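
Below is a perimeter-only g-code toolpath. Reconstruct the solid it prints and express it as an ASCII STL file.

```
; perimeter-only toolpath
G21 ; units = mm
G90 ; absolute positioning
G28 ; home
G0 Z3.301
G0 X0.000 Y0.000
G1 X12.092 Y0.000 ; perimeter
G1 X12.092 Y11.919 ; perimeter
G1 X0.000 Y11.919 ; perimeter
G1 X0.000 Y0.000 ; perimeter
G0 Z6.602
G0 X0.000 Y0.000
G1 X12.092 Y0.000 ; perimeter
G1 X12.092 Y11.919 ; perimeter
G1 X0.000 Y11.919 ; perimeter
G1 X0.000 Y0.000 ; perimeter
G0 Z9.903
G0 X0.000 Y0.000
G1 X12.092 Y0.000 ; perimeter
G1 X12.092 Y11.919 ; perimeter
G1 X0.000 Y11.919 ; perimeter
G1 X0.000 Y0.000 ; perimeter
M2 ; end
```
solid part
  facet normal 0.0000 0.0000 -1.0000
    outer loop
      vertex 12.092 11.919 0.000
      vertex 12.092 0.000 0.000
      vertex 0.000 0.000 0.000
    endloop
  endfacet
  facet normal 0.0000 0.0000 -1.0000
    outer loop
      vertex 0.000 11.919 0.000
      vertex 12.092 11.919 0.000
      vertex 0.000 0.000 0.000
    endloop
  endfacet
  facet normal 0.0000 0.0000 1.0000
    outer loop
      vertex 0.000 0.000 9.903
      vertex 12.092 0.000 9.903
      vertex 12.092 11.919 9.903
    endloop
  endfacet
  facet normal 0.0000 0.0000 1.0000
    outer loop
      vertex 0.000 0.000 9.903
      vertex 12.092 11.919 9.903
      vertex 0.000 11.919 9.903
    endloop
  endfacet
  facet normal 0.0000 -1.0000 0.0000
    outer loop
      vertex 0.000 0.000 0.000
      vertex 12.092 0.000 0.000
      vertex 12.092 0.000 9.903
    endloop
  endfacet
  facet normal 0.0000 -1.0000 0.0000
    outer loop
      vertex 0.000 0.000 0.000
      vertex 12.092 0.000 9.903
      vertex 0.000 0.000 9.903
    endloop
  endfacet
  facet normal 0.0000 1.0000 0.0000
    outer loop
      vertex 12.092 11.919 9.903
      vertex 12.092 11.919 0.000
      vertex 0.000 11.919 0.000
    endloop
  endfacet
  facet normal 0.0000 1.0000 0.0000
    outer loop
      vertex 0.000 11.919 9.903
      vertex 12.092 11.919 9.903
      vertex 0.000 11.919 0.000
    endloop
  endfacet
  facet normal -1.0000 0.0000 0.0000
    outer loop
      vertex 0.000 11.919 9.903
      vertex 0.000 11.919 0.000
      vertex 0.000 0.000 0.000
    endloop
  endfacet
  facet normal -1.0000 0.0000 0.0000
    outer loop
      vertex 0.000 0.000 9.903
      vertex 0.000 11.919 9.903
      vertex 0.000 0.000 0.000
    endloop
  endfacet
  facet normal 1.0000 0.0000 0.0000
    outer loop
      vertex 12.092 0.000 0.000
      vertex 12.092 11.919 0.000
      vertex 12.092 11.919 9.903
    endloop
  endfacet
  facet normal 1.0000 0.0000 0.0000
    outer loop
      vertex 12.092 0.000 0.000
      vertex 12.092 11.919 9.903
      vertex 12.092 0.000 9.903
    endloop
  endfacet
endsolid part

The G0 Z moves step by Δz≈3.301 mm. Every layer's G1 loop is the same polygon, so the solid is a straight extrusion of it from z=0 to z≈9.9. Closing with flat bottom and top caps and triangulating gives 12 facets — a rectangular box, roughly 12.1 × 11.9 mm footprint and 9.9 mm tall.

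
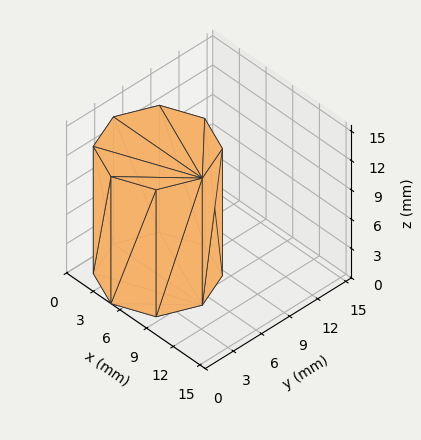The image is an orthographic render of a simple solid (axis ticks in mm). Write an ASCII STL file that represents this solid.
Reading the render: the shape is a regular 8-sided prism (a cylinder approximated with 8 flat sides), circumscribed radius ≈ 5 mm, height ≈ 13 mm (dimensions read to the nearest mm from the axis ticks). For the STL, each face is triangulated and given an outward normal.

solid part
  facet normal 0.0000 0.0000 -1.0000
    outer loop
      vertex 5.000 10.000 0.000
      vertex 8.536 8.536 0.000
      vertex 10.000 5.000 0.000
    endloop
  endfacet
  facet normal 0.0000 0.0000 -1.0000
    outer loop
      vertex 1.464 8.536 0.000
      vertex 5.000 10.000 0.000
      vertex 10.000 5.000 0.000
    endloop
  endfacet
  facet normal 0.0000 0.0000 -1.0000
    outer loop
      vertex 0.000 5.000 0.000
      vertex 1.464 8.536 0.000
      vertex 10.000 5.000 0.000
    endloop
  endfacet
  facet normal 0.0000 0.0000 -1.0000
    outer loop
      vertex 1.464 1.464 0.000
      vertex 0.000 5.000 0.000
      vertex 10.000 5.000 0.000
    endloop
  endfacet
  facet normal 0.0000 0.0000 -1.0000
    outer loop
      vertex 5.000 0.000 0.000
      vertex 1.464 1.464 0.000
      vertex 10.000 5.000 0.000
    endloop
  endfacet
  facet normal 0.0000 0.0000 -1.0000
    outer loop
      vertex 8.536 1.464 0.000
      vertex 5.000 0.000 0.000
      vertex 10.000 5.000 0.000
    endloop
  endfacet
  facet normal 0.0000 0.0000 1.0000
    outer loop
      vertex 10.000 5.000 13.000
      vertex 8.536 8.536 13.000
      vertex 5.000 10.000 13.000
    endloop
  endfacet
  facet normal 0.0000 0.0000 1.0000
    outer loop
      vertex 10.000 5.000 13.000
      vertex 5.000 10.000 13.000
      vertex 1.464 8.536 13.000
    endloop
  endfacet
  facet normal 0.0000 0.0000 1.0000
    outer loop
      vertex 10.000 5.000 13.000
      vertex 1.464 8.536 13.000
      vertex 0.000 5.000 13.000
    endloop
  endfacet
  facet normal 0.0000 0.0000 1.0000
    outer loop
      vertex 10.000 5.000 13.000
      vertex 0.000 5.000 13.000
      vertex 1.464 1.464 13.000
    endloop
  endfacet
  facet normal 0.0000 0.0000 1.0000
    outer loop
      vertex 10.000 5.000 13.000
      vertex 1.464 1.464 13.000
      vertex 5.000 0.000 13.000
    endloop
  endfacet
  facet normal 0.0000 0.0000 1.0000
    outer loop
      vertex 10.000 5.000 13.000
      vertex 5.000 0.000 13.000
      vertex 8.536 1.464 13.000
    endloop
  endfacet
  facet normal 0.9239 0.3825 0.0000
    outer loop
      vertex 10.000 5.000 0.000
      vertex 8.536 8.536 0.000
      vertex 8.536 8.536 13.000
    endloop
  endfacet
  facet normal 0.9239 0.3825 0.0000
    outer loop
      vertex 10.000 5.000 0.000
      vertex 8.536 8.536 13.000
      vertex 10.000 5.000 13.000
    endloop
  endfacet
  facet normal 0.3825 0.9239 0.0000
    outer loop
      vertex 8.536 8.536 0.000
      vertex 5.000 10.000 0.000
      vertex 5.000 10.000 13.000
    endloop
  endfacet
  facet normal 0.3825 0.9239 0.0000
    outer loop
      vertex 8.536 8.536 0.000
      vertex 5.000 10.000 13.000
      vertex 8.536 8.536 13.000
    endloop
  endfacet
  facet normal -0.3825 0.9239 0.0000
    outer loop
      vertex 5.000 10.000 0.000
      vertex 1.464 8.536 0.000
      vertex 1.464 8.536 13.000
    endloop
  endfacet
  facet normal -0.3825 0.9239 0.0000
    outer loop
      vertex 5.000 10.000 0.000
      vertex 1.464 8.536 13.000
      vertex 5.000 10.000 13.000
    endloop
  endfacet
  facet normal -0.9239 0.3825 0.0000
    outer loop
      vertex 1.464 8.536 0.000
      vertex 0.000 5.000 0.000
      vertex 0.000 5.000 13.000
    endloop
  endfacet
  facet normal -0.9239 0.3825 0.0000
    outer loop
      vertex 1.464 8.536 0.000
      vertex 0.000 5.000 13.000
      vertex 1.464 8.536 13.000
    endloop
  endfacet
  facet normal -0.9239 -0.3825 0.0000
    outer loop
      vertex 0.000 5.000 0.000
      vertex 1.464 1.464 0.000
      vertex 1.464 1.464 13.000
    endloop
  endfacet
  facet normal -0.9239 -0.3825 0.0000
    outer loop
      vertex 0.000 5.000 0.000
      vertex 1.464 1.464 13.000
      vertex 0.000 5.000 13.000
    endloop
  endfacet
  facet normal -0.3825 -0.9239 0.0000
    outer loop
      vertex 1.464 1.464 0.000
      vertex 5.000 0.000 0.000
      vertex 5.000 0.000 13.000
    endloop
  endfacet
  facet normal -0.3825 -0.9239 0.0000
    outer loop
      vertex 1.464 1.464 0.000
      vertex 5.000 0.000 13.000
      vertex 1.464 1.464 13.000
    endloop
  endfacet
  facet normal 0.3825 -0.9239 0.0000
    outer loop
      vertex 5.000 0.000 0.000
      vertex 8.536 1.464 0.000
      vertex 8.536 1.464 13.000
    endloop
  endfacet
  facet normal 0.3825 -0.9239 0.0000
    outer loop
      vertex 5.000 0.000 0.000
      vertex 8.536 1.464 13.000
      vertex 5.000 0.000 13.000
    endloop
  endfacet
  facet normal 0.9239 -0.3825 0.0000
    outer loop
      vertex 8.536 1.464 0.000
      vertex 10.000 5.000 0.000
      vertex 10.000 5.000 13.000
    endloop
  endfacet
  facet normal 0.9239 -0.3825 0.0000
    outer loop
      vertex 8.536 1.464 0.000
      vertex 10.000 5.000 13.000
      vertex 8.536 1.464 13.000
    endloop
  endfacet
endsolid part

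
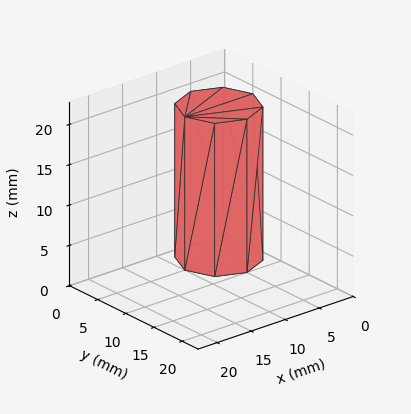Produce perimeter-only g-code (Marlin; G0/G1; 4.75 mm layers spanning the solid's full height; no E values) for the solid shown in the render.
Reading the render: the shape is a regular 8-sided prism (a cylinder approximated with 8 flat sides), circumscribed radius ≈ 5 mm, height ≈ 19 mm (dimensions read to the nearest mm from the axis ticks). For the g-code, the solid's height is divided into equal slices at the stated Δz and each level perimeter traced with G1 moves after a G0 lift.

; perimeter-only toolpath
G21 ; units = mm
G90 ; absolute positioning
G28 ; home
; layer 1
G0 Z4.75
G0 X10.00 Y5.00
G1 X8.54 Y8.54
G1 X5.00 Y10.00
G1 X1.46 Y8.54
G1 X0.00 Y5.00
G1 X1.46 Y1.46
G1 X5.00 Y0.00
G1 X8.54 Y1.46
G1 X10.00 Y5.00
; layer 2
G0 Z9.50
G0 X10.00 Y5.00
G1 X8.54 Y8.54
G1 X5.00 Y10.00
G1 X1.46 Y8.54
G1 X0.00 Y5.00
G1 X1.46 Y1.46
G1 X5.00 Y0.00
G1 X8.54 Y1.46
G1 X10.00 Y5.00
; layer 3
G0 Z14.25
G0 X10.00 Y5.00
G1 X8.54 Y8.54
G1 X5.00 Y10.00
G1 X1.46 Y8.54
G1 X0.00 Y5.00
G1 X1.46 Y1.46
G1 X5.00 Y0.00
G1 X8.54 Y1.46
G1 X10.00 Y5.00
; layer 4
G0 Z19.00
G0 X10.00 Y5.00
G1 X8.54 Y8.54
G1 X5.00 Y10.00
G1 X1.46 Y8.54
G1 X0.00 Y5.00
G1 X1.46 Y1.46
G1 X5.00 Y0.00
G1 X8.54 Y1.46
G1 X10.00 Y5.00
M2 ; end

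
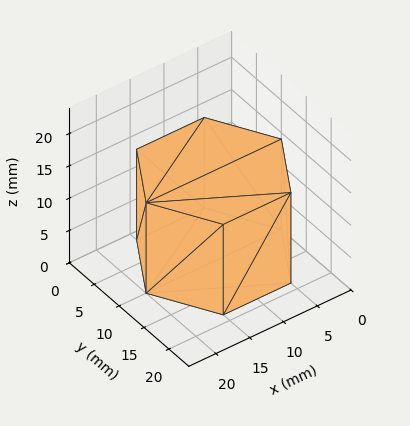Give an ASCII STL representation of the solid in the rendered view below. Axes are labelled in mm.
Reading the render: the shape is a regular 6-sided prism (a cylinder approximated with 6 flat sides), circumscribed radius ≈ 10 mm, height ≈ 14 mm (dimensions read to the nearest mm from the axis ticks). For the STL, each face is triangulated and given an outward normal.

solid part
  facet normal 0.0000 0.0000 -1.0000
    outer loop
      vertex 5.0 18.7 0.0
      vertex 15.0 18.7 0.0
      vertex 20.0 10.0 0.0
    endloop
  endfacet
  facet normal 0.0000 0.0000 -1.0000
    outer loop
      vertex 0.0 10.0 0.0
      vertex 5.0 18.7 0.0
      vertex 20.0 10.0 0.0
    endloop
  endfacet
  facet normal 0.0000 0.0000 -1.0000
    outer loop
      vertex 5.0 1.3 0.0
      vertex 0.0 10.0 0.0
      vertex 20.0 10.0 0.0
    endloop
  endfacet
  facet normal 0.0000 0.0000 -1.0000
    outer loop
      vertex 15.0 1.3 0.0
      vertex 5.0 1.3 0.0
      vertex 20.0 10.0 0.0
    endloop
  endfacet
  facet normal 0.0000 0.0000 1.0000
    outer loop
      vertex 20.0 10.0 14.0
      vertex 15.0 18.7 14.0
      vertex 5.0 18.7 14.0
    endloop
  endfacet
  facet normal 0.0000 0.0000 1.0000
    outer loop
      vertex 20.0 10.0 14.0
      vertex 5.0 18.7 14.0
      vertex 0.0 10.0 14.0
    endloop
  endfacet
  facet normal 0.0000 0.0000 1.0000
    outer loop
      vertex 20.0 10.0 14.0
      vertex 0.0 10.0 14.0
      vertex 5.0 1.3 14.0
    endloop
  endfacet
  facet normal 0.0000 0.0000 1.0000
    outer loop
      vertex 20.0 10.0 14.0
      vertex 5.0 1.3 14.0
      vertex 15.0 1.3 14.0
    endloop
  endfacet
  facet normal 0.8670 0.4983 0.0000
    outer loop
      vertex 20.0 10.0 0.0
      vertex 15.0 18.7 0.0
      vertex 15.0 18.7 14.0
    endloop
  endfacet
  facet normal 0.8670 0.4983 0.0000
    outer loop
      vertex 20.0 10.0 0.0
      vertex 15.0 18.7 14.0
      vertex 20.0 10.0 14.0
    endloop
  endfacet
  facet normal 0.0000 1.0000 0.0000
    outer loop
      vertex 15.0 18.7 0.0
      vertex 5.0 18.7 0.0
      vertex 5.0 18.7 14.0
    endloop
  endfacet
  facet normal 0.0000 1.0000 0.0000
    outer loop
      vertex 15.0 18.7 0.0
      vertex 5.0 18.7 14.0
      vertex 15.0 18.7 14.0
    endloop
  endfacet
  facet normal -0.8670 0.4983 0.0000
    outer loop
      vertex 5.0 18.7 0.0
      vertex 0.0 10.0 0.0
      vertex 0.0 10.0 14.0
    endloop
  endfacet
  facet normal -0.8670 0.4983 0.0000
    outer loop
      vertex 5.0 18.7 0.0
      vertex 0.0 10.0 14.0
      vertex 5.0 18.7 14.0
    endloop
  endfacet
  facet normal -0.8670 -0.4983 0.0000
    outer loop
      vertex 0.0 10.0 0.0
      vertex 5.0 1.3 0.0
      vertex 5.0 1.3 14.0
    endloop
  endfacet
  facet normal -0.8670 -0.4983 0.0000
    outer loop
      vertex 0.0 10.0 0.0
      vertex 5.0 1.3 14.0
      vertex 0.0 10.0 14.0
    endloop
  endfacet
  facet normal 0.0000 -1.0000 0.0000
    outer loop
      vertex 5.0 1.3 0.0
      vertex 15.0 1.3 0.0
      vertex 15.0 1.3 14.0
    endloop
  endfacet
  facet normal 0.0000 -1.0000 0.0000
    outer loop
      vertex 5.0 1.3 0.0
      vertex 15.0 1.3 14.0
      vertex 5.0 1.3 14.0
    endloop
  endfacet
  facet normal 0.8670 -0.4983 0.0000
    outer loop
      vertex 15.0 1.3 0.0
      vertex 20.0 10.0 0.0
      vertex 20.0 10.0 14.0
    endloop
  endfacet
  facet normal 0.8670 -0.4983 0.0000
    outer loop
      vertex 15.0 1.3 0.0
      vertex 20.0 10.0 14.0
      vertex 15.0 1.3 14.0
    endloop
  endfacet
endsolid part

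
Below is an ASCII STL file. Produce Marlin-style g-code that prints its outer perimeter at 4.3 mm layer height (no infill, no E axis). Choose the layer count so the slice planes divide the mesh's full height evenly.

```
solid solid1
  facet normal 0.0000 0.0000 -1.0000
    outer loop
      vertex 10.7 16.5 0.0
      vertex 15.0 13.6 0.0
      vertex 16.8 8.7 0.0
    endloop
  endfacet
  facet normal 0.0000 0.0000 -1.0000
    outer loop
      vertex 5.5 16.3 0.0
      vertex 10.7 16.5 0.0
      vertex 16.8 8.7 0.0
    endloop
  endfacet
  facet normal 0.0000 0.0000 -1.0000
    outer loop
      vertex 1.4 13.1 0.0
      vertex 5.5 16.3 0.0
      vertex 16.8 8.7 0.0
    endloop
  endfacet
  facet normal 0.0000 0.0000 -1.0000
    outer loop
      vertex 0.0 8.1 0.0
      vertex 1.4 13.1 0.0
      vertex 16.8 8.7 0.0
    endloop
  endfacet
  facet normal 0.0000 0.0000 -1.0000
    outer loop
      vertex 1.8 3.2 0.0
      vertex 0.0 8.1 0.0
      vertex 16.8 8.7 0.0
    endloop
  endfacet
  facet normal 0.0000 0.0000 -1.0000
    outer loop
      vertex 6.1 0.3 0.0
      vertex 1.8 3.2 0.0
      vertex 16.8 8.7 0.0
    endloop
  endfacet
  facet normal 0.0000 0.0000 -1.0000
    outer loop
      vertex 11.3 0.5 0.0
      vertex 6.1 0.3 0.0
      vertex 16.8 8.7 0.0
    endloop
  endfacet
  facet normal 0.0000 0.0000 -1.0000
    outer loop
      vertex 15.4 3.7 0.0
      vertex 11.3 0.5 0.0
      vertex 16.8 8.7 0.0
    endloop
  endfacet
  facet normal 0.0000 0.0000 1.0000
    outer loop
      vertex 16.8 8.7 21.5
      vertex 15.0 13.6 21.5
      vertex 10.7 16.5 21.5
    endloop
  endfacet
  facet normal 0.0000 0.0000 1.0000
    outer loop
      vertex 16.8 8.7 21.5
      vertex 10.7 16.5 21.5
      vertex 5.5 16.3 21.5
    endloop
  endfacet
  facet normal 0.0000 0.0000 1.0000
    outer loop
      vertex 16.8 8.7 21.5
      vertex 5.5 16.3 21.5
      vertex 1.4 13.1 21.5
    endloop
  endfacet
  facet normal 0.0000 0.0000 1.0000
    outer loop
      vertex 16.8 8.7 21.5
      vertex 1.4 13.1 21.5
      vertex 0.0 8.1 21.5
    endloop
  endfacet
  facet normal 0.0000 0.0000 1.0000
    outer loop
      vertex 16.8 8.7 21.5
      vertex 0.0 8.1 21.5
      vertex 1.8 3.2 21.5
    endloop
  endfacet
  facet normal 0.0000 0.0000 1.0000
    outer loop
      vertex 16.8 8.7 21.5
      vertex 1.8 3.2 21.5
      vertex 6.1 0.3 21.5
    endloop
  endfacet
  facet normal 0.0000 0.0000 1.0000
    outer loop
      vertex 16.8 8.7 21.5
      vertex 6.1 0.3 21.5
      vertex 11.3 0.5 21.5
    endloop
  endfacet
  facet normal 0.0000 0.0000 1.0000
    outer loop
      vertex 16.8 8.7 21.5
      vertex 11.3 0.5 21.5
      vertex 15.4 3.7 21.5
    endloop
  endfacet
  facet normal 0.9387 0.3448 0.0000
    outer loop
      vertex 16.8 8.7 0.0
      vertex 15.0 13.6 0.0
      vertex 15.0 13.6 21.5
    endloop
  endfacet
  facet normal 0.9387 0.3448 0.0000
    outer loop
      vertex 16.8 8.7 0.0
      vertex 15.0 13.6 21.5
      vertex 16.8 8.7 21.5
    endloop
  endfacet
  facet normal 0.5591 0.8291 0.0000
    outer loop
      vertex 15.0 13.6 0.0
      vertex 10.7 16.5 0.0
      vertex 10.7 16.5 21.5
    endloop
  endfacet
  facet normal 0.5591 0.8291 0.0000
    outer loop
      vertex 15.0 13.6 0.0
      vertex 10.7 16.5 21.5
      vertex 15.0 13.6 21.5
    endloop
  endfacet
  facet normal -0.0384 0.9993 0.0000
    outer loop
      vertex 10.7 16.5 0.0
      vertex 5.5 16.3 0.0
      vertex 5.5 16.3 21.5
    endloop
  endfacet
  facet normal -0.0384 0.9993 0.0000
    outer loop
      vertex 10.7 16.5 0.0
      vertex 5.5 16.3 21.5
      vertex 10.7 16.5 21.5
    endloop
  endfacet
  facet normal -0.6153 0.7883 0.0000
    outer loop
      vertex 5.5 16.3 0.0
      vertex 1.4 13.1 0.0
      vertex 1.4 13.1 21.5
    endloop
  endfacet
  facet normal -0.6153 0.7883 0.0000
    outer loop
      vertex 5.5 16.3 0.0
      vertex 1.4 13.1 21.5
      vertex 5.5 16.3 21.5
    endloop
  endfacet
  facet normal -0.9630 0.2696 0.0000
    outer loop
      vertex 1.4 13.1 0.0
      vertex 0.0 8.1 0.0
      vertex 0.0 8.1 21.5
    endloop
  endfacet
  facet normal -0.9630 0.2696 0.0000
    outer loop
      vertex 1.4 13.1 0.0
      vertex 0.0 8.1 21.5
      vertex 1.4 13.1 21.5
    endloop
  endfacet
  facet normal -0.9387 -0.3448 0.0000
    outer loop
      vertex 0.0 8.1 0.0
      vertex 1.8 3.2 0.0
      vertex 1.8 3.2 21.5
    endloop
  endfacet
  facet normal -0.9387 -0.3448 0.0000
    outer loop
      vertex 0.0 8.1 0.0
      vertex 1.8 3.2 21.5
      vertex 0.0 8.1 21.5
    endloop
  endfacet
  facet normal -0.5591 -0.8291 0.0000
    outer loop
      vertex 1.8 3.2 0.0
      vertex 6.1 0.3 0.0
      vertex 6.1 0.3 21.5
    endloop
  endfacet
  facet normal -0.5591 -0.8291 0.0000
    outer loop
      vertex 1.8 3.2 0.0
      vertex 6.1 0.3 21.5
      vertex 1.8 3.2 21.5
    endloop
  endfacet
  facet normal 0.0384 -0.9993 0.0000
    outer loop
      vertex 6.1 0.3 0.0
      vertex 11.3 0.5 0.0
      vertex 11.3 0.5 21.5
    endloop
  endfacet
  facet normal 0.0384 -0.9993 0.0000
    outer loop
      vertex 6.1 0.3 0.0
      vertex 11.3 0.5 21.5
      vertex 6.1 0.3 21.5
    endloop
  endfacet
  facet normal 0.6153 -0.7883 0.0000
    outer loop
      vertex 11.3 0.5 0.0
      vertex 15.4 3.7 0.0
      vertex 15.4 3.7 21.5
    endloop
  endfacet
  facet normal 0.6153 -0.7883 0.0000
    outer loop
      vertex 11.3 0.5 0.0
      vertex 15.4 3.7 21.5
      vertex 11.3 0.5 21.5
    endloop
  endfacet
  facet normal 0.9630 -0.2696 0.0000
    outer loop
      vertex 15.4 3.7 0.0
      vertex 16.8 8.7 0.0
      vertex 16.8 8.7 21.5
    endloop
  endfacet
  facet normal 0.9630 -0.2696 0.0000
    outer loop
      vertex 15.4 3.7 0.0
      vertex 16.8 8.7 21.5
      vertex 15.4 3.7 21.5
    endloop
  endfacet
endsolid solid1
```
; perimeter-only toolpath
G21 ; units = mm
G90 ; absolute positioning
G28 ; home
; layer 1
G0 Z4.3
G0 X16.8 Y8.7
G1 X15.0 Y13.6
G1 X10.7 Y16.5
G1 X5.5 Y16.3
G1 X1.4 Y13.1
G1 X0.0 Y8.1
G1 X1.8 Y3.2
G1 X6.1 Y0.3
G1 X11.3 Y0.5
G1 X15.4 Y3.7
G1 X16.8 Y8.7
; layer 2
G0 Z8.6
G0 X16.8 Y8.7
G1 X15.0 Y13.6
G1 X10.7 Y16.5
G1 X5.5 Y16.3
G1 X1.4 Y13.1
G1 X0.0 Y8.1
G1 X1.8 Y3.2
G1 X6.1 Y0.3
G1 X11.3 Y0.5
G1 X15.4 Y3.7
G1 X16.8 Y8.7
; layer 3
G0 Z12.9
G0 X16.8 Y8.7
G1 X15.0 Y13.6
G1 X10.7 Y16.5
G1 X5.5 Y16.3
G1 X1.4 Y13.1
G1 X0.0 Y8.1
G1 X1.8 Y3.2
G1 X6.1 Y0.3
G1 X11.3 Y0.5
G1 X15.4 Y3.7
G1 X16.8 Y8.7
; layer 4
G0 Z17.2
G0 X16.8 Y8.7
G1 X15.0 Y13.6
G1 X10.7 Y16.5
G1 X5.5 Y16.3
G1 X1.4 Y13.1
G1 X0.0 Y8.1
G1 X1.8 Y3.2
G1 X6.1 Y0.3
G1 X11.3 Y0.5
G1 X15.4 Y3.7
G1 X16.8 Y8.7
; layer 5
G0 Z21.5
G0 X16.8 Y8.7
G1 X15.0 Y13.6
G1 X10.7 Y16.5
G1 X5.5 Y16.3
G1 X1.4 Y13.1
G1 X0.0 Y8.1
G1 X1.8 Y3.2
G1 X6.1 Y0.3
G1 X11.3 Y0.5
G1 X15.4 Y3.7
G1 X16.8 Y8.7
M2 ; end

The solid is a regular 10-sided prism (a cylinder approximated with 10 flat sides), circumscribed radius ≈ 8.4 mm, height ≈ 21.5 mm. Slicing at Δz = 4.3 mm — 5 equal slices spanning the solid's height, so layer i sits at z = i·h/5 — gives 5 non-empty perimeters. Each is a 10-segment closed polygon; G0 lifts to the layer z and rapids to the start vertex, then G1 traces the edges.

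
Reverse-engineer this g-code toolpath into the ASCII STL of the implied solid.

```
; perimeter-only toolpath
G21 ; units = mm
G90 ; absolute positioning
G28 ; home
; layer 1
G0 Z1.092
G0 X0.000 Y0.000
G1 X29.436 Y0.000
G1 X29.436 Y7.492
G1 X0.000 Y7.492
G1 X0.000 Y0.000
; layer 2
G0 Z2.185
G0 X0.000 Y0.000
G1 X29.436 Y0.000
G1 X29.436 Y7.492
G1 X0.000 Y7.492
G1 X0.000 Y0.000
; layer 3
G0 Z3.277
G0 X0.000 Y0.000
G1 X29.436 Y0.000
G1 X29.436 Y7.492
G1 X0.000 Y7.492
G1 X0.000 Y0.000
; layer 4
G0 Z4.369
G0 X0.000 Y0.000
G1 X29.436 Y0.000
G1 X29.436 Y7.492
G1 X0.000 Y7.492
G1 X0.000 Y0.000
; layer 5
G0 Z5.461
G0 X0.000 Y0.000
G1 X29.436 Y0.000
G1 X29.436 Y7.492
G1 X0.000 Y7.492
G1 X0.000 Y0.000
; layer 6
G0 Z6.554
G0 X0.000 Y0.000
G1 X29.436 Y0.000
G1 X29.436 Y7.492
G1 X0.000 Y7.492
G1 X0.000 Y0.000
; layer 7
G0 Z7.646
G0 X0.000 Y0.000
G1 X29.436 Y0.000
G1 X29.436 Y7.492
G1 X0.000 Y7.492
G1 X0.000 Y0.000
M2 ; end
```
solid part
  facet normal 0.0000 0.0000 -1.0000
    outer loop
      vertex 29.436 7.492 0.000
      vertex 29.436 0.000 0.000
      vertex 0.000 0.000 0.000
    endloop
  endfacet
  facet normal 0.0000 0.0000 -1.0000
    outer loop
      vertex 0.000 7.492 0.000
      vertex 29.436 7.492 0.000
      vertex 0.000 0.000 0.000
    endloop
  endfacet
  facet normal 0.0000 0.0000 1.0000
    outer loop
      vertex 0.000 0.000 7.646
      vertex 29.436 0.000 7.646
      vertex 29.436 7.492 7.646
    endloop
  endfacet
  facet normal 0.0000 0.0000 1.0000
    outer loop
      vertex 0.000 0.000 7.646
      vertex 29.436 7.492 7.646
      vertex 0.000 7.492 7.646
    endloop
  endfacet
  facet normal 0.0000 -1.0000 0.0000
    outer loop
      vertex 0.000 0.000 0.000
      vertex 29.436 0.000 0.000
      vertex 29.436 0.000 7.646
    endloop
  endfacet
  facet normal 0.0000 -1.0000 0.0000
    outer loop
      vertex 0.000 0.000 0.000
      vertex 29.436 0.000 7.646
      vertex 0.000 0.000 7.646
    endloop
  endfacet
  facet normal 0.0000 1.0000 0.0000
    outer loop
      vertex 29.436 7.492 7.646
      vertex 29.436 7.492 0.000
      vertex 0.000 7.492 0.000
    endloop
  endfacet
  facet normal 0.0000 1.0000 0.0000
    outer loop
      vertex 0.000 7.492 7.646
      vertex 29.436 7.492 7.646
      vertex 0.000 7.492 0.000
    endloop
  endfacet
  facet normal -1.0000 0.0000 0.0000
    outer loop
      vertex 0.000 7.492 7.646
      vertex 0.000 7.492 0.000
      vertex 0.000 0.000 0.000
    endloop
  endfacet
  facet normal -1.0000 0.0000 0.0000
    outer loop
      vertex 0.000 0.000 7.646
      vertex 0.000 7.492 7.646
      vertex 0.000 0.000 0.000
    endloop
  endfacet
  facet normal 1.0000 0.0000 0.0000
    outer loop
      vertex 29.436 0.000 0.000
      vertex 29.436 7.492 0.000
      vertex 29.436 7.492 7.646
    endloop
  endfacet
  facet normal 1.0000 0.0000 0.0000
    outer loop
      vertex 29.436 0.000 0.000
      vertex 29.436 7.492 7.646
      vertex 29.436 0.000 7.646
    endloop
  endfacet
endsolid part

The G0 Z moves step by Δz≈1.092 mm. Every layer's G1 loop is the same polygon, so the solid is a straight extrusion of it from z=0 to z≈7.65. Closing with flat bottom and top caps and triangulating gives 12 facets — a rectangular box, roughly 29.4 × 7.49 mm footprint and 7.65 mm tall.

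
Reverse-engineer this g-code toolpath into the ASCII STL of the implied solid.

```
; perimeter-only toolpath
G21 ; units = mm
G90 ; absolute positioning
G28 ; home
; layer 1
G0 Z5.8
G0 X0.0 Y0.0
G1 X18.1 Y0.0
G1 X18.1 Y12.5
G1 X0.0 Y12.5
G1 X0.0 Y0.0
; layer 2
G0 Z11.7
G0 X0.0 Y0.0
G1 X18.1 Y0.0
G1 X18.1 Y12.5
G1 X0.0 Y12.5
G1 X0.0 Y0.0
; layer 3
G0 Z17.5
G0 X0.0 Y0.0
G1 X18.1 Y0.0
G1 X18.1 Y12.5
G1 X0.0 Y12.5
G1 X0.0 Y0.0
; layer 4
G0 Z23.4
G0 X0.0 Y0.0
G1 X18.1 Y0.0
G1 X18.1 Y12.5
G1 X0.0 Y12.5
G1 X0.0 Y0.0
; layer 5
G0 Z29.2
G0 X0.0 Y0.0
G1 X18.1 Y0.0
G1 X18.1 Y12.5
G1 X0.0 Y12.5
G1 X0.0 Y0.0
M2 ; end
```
solid part
  facet normal 0.0000 0.0000 -1.0000
    outer loop
      vertex 18.1 12.5 0.0
      vertex 18.1 0.0 0.0
      vertex 0.0 0.0 0.0
    endloop
  endfacet
  facet normal 0.0000 0.0000 -1.0000
    outer loop
      vertex 0.0 12.5 0.0
      vertex 18.1 12.5 0.0
      vertex 0.0 0.0 0.0
    endloop
  endfacet
  facet normal 0.0000 0.0000 1.0000
    outer loop
      vertex 0.0 0.0 29.2
      vertex 18.1 0.0 29.2
      vertex 18.1 12.5 29.2
    endloop
  endfacet
  facet normal 0.0000 0.0000 1.0000
    outer loop
      vertex 0.0 0.0 29.2
      vertex 18.1 12.5 29.2
      vertex 0.0 12.5 29.2
    endloop
  endfacet
  facet normal 0.0000 -1.0000 0.0000
    outer loop
      vertex 0.0 0.0 0.0
      vertex 18.1 0.0 0.0
      vertex 18.1 0.0 29.2
    endloop
  endfacet
  facet normal 0.0000 -1.0000 0.0000
    outer loop
      vertex 0.0 0.0 0.0
      vertex 18.1 0.0 29.2
      vertex 0.0 0.0 29.2
    endloop
  endfacet
  facet normal 0.0000 1.0000 0.0000
    outer loop
      vertex 18.1 12.5 29.2
      vertex 18.1 12.5 0.0
      vertex 0.0 12.5 0.0
    endloop
  endfacet
  facet normal 0.0000 1.0000 0.0000
    outer loop
      vertex 0.0 12.5 29.2
      vertex 18.1 12.5 29.2
      vertex 0.0 12.5 0.0
    endloop
  endfacet
  facet normal -1.0000 0.0000 0.0000
    outer loop
      vertex 0.0 12.5 29.2
      vertex 0.0 12.5 0.0
      vertex 0.0 0.0 0.0
    endloop
  endfacet
  facet normal -1.0000 0.0000 0.0000
    outer loop
      vertex 0.0 0.0 29.2
      vertex 0.0 12.5 29.2
      vertex 0.0 0.0 0.0
    endloop
  endfacet
  facet normal 1.0000 0.0000 0.0000
    outer loop
      vertex 18.1 0.0 0.0
      vertex 18.1 12.5 0.0
      vertex 18.1 12.5 29.2
    endloop
  endfacet
  facet normal 1.0000 0.0000 0.0000
    outer loop
      vertex 18.1 0.0 0.0
      vertex 18.1 12.5 29.2
      vertex 18.1 0.0 29.2
    endloop
  endfacet
endsolid part

The G0 Z moves step by Δz≈5.8 mm. Every layer's G1 loop is the same polygon, so the solid is a straight extrusion of it from z=0 to z≈29.2. Closing with flat bottom and top caps and triangulating gives 12 facets — a rectangular box, roughly 18.1 × 12.5 mm footprint and 29.2 mm tall.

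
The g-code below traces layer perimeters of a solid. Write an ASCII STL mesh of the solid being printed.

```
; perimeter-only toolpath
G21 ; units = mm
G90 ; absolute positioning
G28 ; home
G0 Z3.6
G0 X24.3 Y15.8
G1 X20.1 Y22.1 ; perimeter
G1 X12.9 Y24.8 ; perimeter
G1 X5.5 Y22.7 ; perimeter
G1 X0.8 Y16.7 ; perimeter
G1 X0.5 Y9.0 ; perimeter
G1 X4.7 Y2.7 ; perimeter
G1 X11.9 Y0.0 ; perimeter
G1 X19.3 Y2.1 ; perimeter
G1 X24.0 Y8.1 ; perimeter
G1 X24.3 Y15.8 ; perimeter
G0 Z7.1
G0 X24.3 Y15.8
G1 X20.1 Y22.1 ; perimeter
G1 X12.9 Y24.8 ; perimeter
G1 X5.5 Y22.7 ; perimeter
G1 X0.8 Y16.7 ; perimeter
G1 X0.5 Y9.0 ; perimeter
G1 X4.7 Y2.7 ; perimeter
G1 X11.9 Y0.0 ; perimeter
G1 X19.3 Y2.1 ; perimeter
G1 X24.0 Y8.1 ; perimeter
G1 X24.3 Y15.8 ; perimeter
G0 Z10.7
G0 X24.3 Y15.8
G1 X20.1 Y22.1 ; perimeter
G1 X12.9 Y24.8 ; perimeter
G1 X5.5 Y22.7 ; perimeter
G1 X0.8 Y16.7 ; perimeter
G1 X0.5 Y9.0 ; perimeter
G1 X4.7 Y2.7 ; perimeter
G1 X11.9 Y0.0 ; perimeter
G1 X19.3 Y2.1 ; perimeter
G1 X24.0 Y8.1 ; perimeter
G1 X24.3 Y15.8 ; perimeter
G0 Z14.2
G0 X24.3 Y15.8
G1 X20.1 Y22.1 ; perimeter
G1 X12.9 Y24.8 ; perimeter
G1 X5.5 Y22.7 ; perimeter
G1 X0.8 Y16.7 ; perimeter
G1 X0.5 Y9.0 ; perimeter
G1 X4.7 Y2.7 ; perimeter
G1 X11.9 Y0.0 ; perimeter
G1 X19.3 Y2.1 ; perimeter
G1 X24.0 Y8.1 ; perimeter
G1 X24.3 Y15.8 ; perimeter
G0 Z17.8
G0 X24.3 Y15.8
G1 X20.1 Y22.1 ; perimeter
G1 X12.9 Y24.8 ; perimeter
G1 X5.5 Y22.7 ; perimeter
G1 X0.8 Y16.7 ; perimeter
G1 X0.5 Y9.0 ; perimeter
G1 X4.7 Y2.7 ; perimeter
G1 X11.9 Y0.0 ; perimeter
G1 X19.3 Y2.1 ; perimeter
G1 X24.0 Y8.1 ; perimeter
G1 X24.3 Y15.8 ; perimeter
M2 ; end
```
solid part
  facet normal 0.0000 0.0000 -1.0000
    outer loop
      vertex 12.9 24.8 0.0
      vertex 20.1 22.1 0.0
      vertex 24.3 15.8 0.0
    endloop
  endfacet
  facet normal 0.0000 0.0000 -1.0000
    outer loop
      vertex 5.5 22.7 0.0
      vertex 12.9 24.8 0.0
      vertex 24.3 15.8 0.0
    endloop
  endfacet
  facet normal 0.0000 0.0000 -1.0000
    outer loop
      vertex 0.8 16.7 0.0
      vertex 5.5 22.7 0.0
      vertex 24.3 15.8 0.0
    endloop
  endfacet
  facet normal 0.0000 0.0000 -1.0000
    outer loop
      vertex 0.5 9.0 0.0
      vertex 0.8 16.7 0.0
      vertex 24.3 15.8 0.0
    endloop
  endfacet
  facet normal 0.0000 0.0000 -1.0000
    outer loop
      vertex 4.7 2.7 0.0
      vertex 0.5 9.0 0.0
      vertex 24.3 15.8 0.0
    endloop
  endfacet
  facet normal 0.0000 0.0000 -1.0000
    outer loop
      vertex 11.9 0.0 0.0
      vertex 4.7 2.7 0.0
      vertex 24.3 15.8 0.0
    endloop
  endfacet
  facet normal 0.0000 0.0000 -1.0000
    outer loop
      vertex 19.3 2.1 0.0
      vertex 11.9 0.0 0.0
      vertex 24.3 15.8 0.0
    endloop
  endfacet
  facet normal 0.0000 0.0000 -1.0000
    outer loop
      vertex 24.0 8.1 0.0
      vertex 19.3 2.1 0.0
      vertex 24.3 15.8 0.0
    endloop
  endfacet
  facet normal 0.0000 0.0000 1.0000
    outer loop
      vertex 24.3 15.8 17.8
      vertex 20.1 22.1 17.8
      vertex 12.9 24.8 17.8
    endloop
  endfacet
  facet normal 0.0000 0.0000 1.0000
    outer loop
      vertex 24.3 15.8 17.8
      vertex 12.9 24.8 17.8
      vertex 5.5 22.7 17.8
    endloop
  endfacet
  facet normal 0.0000 0.0000 1.0000
    outer loop
      vertex 24.3 15.8 17.8
      vertex 5.5 22.7 17.8
      vertex 0.8 16.7 17.8
    endloop
  endfacet
  facet normal 0.0000 0.0000 1.0000
    outer loop
      vertex 24.3 15.8 17.8
      vertex 0.8 16.7 17.8
      vertex 0.5 9.0 17.8
    endloop
  endfacet
  facet normal 0.0000 0.0000 1.0000
    outer loop
      vertex 24.3 15.8 17.8
      vertex 0.5 9.0 17.8
      vertex 4.7 2.7 17.8
    endloop
  endfacet
  facet normal 0.0000 0.0000 1.0000
    outer loop
      vertex 24.3 15.8 17.8
      vertex 4.7 2.7 17.8
      vertex 11.9 0.0 17.8
    endloop
  endfacet
  facet normal 0.0000 0.0000 1.0000
    outer loop
      vertex 24.3 15.8 17.8
      vertex 11.9 0.0 17.8
      vertex 19.3 2.1 17.8
    endloop
  endfacet
  facet normal 0.0000 0.0000 1.0000
    outer loop
      vertex 24.3 15.8 17.8
      vertex 19.3 2.1 17.8
      vertex 24.0 8.1 17.8
    endloop
  endfacet
  facet normal 0.8321 0.5547 0.0000
    outer loop
      vertex 24.3 15.8 0.0
      vertex 20.1 22.1 0.0
      vertex 20.1 22.1 17.8
    endloop
  endfacet
  facet normal 0.8321 0.5547 0.0000
    outer loop
      vertex 24.3 15.8 0.0
      vertex 20.1 22.1 17.8
      vertex 24.3 15.8 17.8
    endloop
  endfacet
  facet normal 0.3511 0.9363 0.0000
    outer loop
      vertex 20.1 22.1 0.0
      vertex 12.9 24.8 0.0
      vertex 12.9 24.8 17.8
    endloop
  endfacet
  facet normal 0.3511 0.9363 0.0000
    outer loop
      vertex 20.1 22.1 0.0
      vertex 12.9 24.8 17.8
      vertex 20.1 22.1 17.8
    endloop
  endfacet
  facet normal -0.2730 0.9620 0.0000
    outer loop
      vertex 12.9 24.8 0.0
      vertex 5.5 22.7 0.0
      vertex 5.5 22.7 17.8
    endloop
  endfacet
  facet normal -0.2730 0.9620 0.0000
    outer loop
      vertex 12.9 24.8 0.0
      vertex 5.5 22.7 17.8
      vertex 12.9 24.8 17.8
    endloop
  endfacet
  facet normal -0.7872 0.6167 0.0000
    outer loop
      vertex 5.5 22.7 0.0
      vertex 0.8 16.7 0.0
      vertex 0.8 16.7 17.8
    endloop
  endfacet
  facet normal -0.7872 0.6167 0.0000
    outer loop
      vertex 5.5 22.7 0.0
      vertex 0.8 16.7 17.8
      vertex 5.5 22.7 17.8
    endloop
  endfacet
  facet normal -0.9992 0.0389 0.0000
    outer loop
      vertex 0.8 16.7 0.0
      vertex 0.5 9.0 0.0
      vertex 0.5 9.0 17.8
    endloop
  endfacet
  facet normal -0.9992 0.0389 0.0000
    outer loop
      vertex 0.8 16.7 0.0
      vertex 0.5 9.0 17.8
      vertex 0.8 16.7 17.8
    endloop
  endfacet
  facet normal -0.8321 -0.5547 0.0000
    outer loop
      vertex 0.5 9.0 0.0
      vertex 4.7 2.7 0.0
      vertex 4.7 2.7 17.8
    endloop
  endfacet
  facet normal -0.8321 -0.5547 0.0000
    outer loop
      vertex 0.5 9.0 0.0
      vertex 4.7 2.7 17.8
      vertex 0.5 9.0 17.8
    endloop
  endfacet
  facet normal -0.3511 -0.9363 0.0000
    outer loop
      vertex 4.7 2.7 0.0
      vertex 11.9 0.0 0.0
      vertex 11.9 0.0 17.8
    endloop
  endfacet
  facet normal -0.3511 -0.9363 0.0000
    outer loop
      vertex 4.7 2.7 0.0
      vertex 11.9 0.0 17.8
      vertex 4.7 2.7 17.8
    endloop
  endfacet
  facet normal 0.2730 -0.9620 0.0000
    outer loop
      vertex 11.9 0.0 0.0
      vertex 19.3 2.1 0.0
      vertex 19.3 2.1 17.8
    endloop
  endfacet
  facet normal 0.2730 -0.9620 0.0000
    outer loop
      vertex 11.9 0.0 0.0
      vertex 19.3 2.1 17.8
      vertex 11.9 0.0 17.8
    endloop
  endfacet
  facet normal 0.7872 -0.6167 0.0000
    outer loop
      vertex 19.3 2.1 0.0
      vertex 24.0 8.1 0.0
      vertex 24.0 8.1 17.8
    endloop
  endfacet
  facet normal 0.7872 -0.6167 0.0000
    outer loop
      vertex 19.3 2.1 0.0
      vertex 24.0 8.1 17.8
      vertex 19.3 2.1 17.8
    endloop
  endfacet
  facet normal 0.9992 -0.0389 0.0000
    outer loop
      vertex 24.0 8.1 0.0
      vertex 24.3 15.8 0.0
      vertex 24.3 15.8 17.8
    endloop
  endfacet
  facet normal 0.9992 -0.0389 0.0000
    outer loop
      vertex 24.0 8.1 0.0
      vertex 24.3 15.8 17.8
      vertex 24.0 8.1 17.8
    endloop
  endfacet
endsolid part

The G0 Z moves step by Δz≈3.6 mm. Every layer's G1 loop is the same polygon, so the solid is a straight extrusion of it from z=0 to z≈17.8. Closing with flat bottom and top caps and triangulating gives 36 facets — a regular 10-sided prism (a cylinder approximated with 10 flat sides), circumscribed radius ≈ 12.4 mm, height ≈ 17.8 mm.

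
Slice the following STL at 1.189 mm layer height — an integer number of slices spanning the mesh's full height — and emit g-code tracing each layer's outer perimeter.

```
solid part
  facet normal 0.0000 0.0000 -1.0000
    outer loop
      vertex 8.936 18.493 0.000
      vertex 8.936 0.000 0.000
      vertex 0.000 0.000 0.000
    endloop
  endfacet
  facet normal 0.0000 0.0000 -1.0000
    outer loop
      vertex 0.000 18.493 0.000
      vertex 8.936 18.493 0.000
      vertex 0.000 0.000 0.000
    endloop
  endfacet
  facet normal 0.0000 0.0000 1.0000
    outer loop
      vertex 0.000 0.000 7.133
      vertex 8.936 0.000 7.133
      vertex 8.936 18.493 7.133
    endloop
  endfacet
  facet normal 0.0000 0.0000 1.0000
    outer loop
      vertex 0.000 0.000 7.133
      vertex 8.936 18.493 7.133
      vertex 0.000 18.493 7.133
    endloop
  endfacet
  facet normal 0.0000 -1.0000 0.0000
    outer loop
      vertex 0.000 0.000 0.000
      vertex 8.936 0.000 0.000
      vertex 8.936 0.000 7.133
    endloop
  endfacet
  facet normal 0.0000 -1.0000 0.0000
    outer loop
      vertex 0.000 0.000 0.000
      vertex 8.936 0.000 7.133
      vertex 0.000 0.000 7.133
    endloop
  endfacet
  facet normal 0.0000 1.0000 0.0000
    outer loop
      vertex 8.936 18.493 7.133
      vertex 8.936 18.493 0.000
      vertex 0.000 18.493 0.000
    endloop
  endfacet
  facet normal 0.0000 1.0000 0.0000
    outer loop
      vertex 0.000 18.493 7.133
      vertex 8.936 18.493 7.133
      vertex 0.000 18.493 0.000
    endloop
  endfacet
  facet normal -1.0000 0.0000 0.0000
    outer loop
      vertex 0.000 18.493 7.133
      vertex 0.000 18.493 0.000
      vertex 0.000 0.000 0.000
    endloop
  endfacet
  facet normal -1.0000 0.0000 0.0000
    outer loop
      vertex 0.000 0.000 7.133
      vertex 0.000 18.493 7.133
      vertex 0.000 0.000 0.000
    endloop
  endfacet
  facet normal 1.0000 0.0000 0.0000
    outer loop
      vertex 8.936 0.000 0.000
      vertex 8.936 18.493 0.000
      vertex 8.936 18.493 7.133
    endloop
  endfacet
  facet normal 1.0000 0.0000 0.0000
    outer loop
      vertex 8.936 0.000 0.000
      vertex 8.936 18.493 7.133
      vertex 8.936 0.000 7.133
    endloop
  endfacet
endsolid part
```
; perimeter-only toolpath
G21 ; units = mm
G90 ; absolute positioning
G28 ; home
; layer 1
G0 Z1.189
G0 X0.000 Y0.000
G1 X8.936 Y0.000
G1 X8.936 Y18.493
G1 X0.000 Y18.493
G1 X0.000 Y0.000
; layer 2
G0 Z2.378
G0 X0.000 Y0.000
G1 X8.936 Y0.000
G1 X8.936 Y18.493
G1 X0.000 Y18.493
G1 X0.000 Y0.000
; layer 3
G0 Z3.567
G0 X0.000 Y0.000
G1 X8.936 Y0.000
G1 X8.936 Y18.493
G1 X0.000 Y18.493
G1 X0.000 Y0.000
; layer 4
G0 Z4.755
G0 X0.000 Y0.000
G1 X8.936 Y0.000
G1 X8.936 Y18.493
G1 X0.000 Y18.493
G1 X0.000 Y0.000
; layer 5
G0 Z5.944
G0 X0.000 Y0.000
G1 X8.936 Y0.000
G1 X8.936 Y18.493
G1 X0.000 Y18.493
G1 X0.000 Y0.000
; layer 6
G0 Z7.133
G0 X0.000 Y0.000
G1 X8.936 Y0.000
G1 X8.936 Y18.493
G1 X0.000 Y18.493
G1 X0.000 Y0.000
M2 ; end

The solid is a rectangular box, roughly 8.94 × 18.5 mm footprint and 7.13 mm tall. Slicing at Δz = 1.189 mm — 6 equal slices spanning the solid's height, so layer i sits at z = i·h/6 — gives 6 non-empty perimeters. Each is a 4-segment closed polygon; G0 lifts to the layer z and rapids to the start vertex, then G1 traces the edges.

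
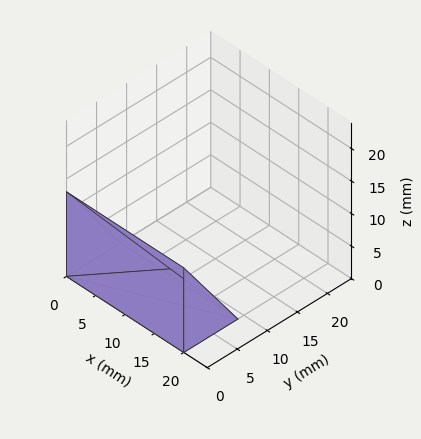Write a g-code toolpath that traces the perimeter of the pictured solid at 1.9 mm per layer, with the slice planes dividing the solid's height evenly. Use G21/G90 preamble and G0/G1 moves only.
Reading the render: the shape is a wedge (ramp): 20 × 9 mm base, rising to 13 mm along the y=0 edge and sloping linearly to z=0 at y=9 (dimensions read to the nearest mm from the axis ticks). For the g-code, the solid's height is divided into equal slices at the stated Δz and each level perimeter traced with G1 moves after a G0 lift.

; perimeter-only toolpath
G21 ; units = mm
G90 ; absolute positioning
G28 ; home
; layer 1
G0 Z1.9
G0 X0.0 Y0.0
G1 X20.0 Y0.0
G1 X20.0 Y7.7
G1 X0.0 Y7.7
G1 X0.0 Y0.0
; layer 2
G0 Z3.7
G0 X0.0 Y0.0
G1 X20.0 Y0.0
G1 X20.0 Y6.4
G1 X0.0 Y6.4
G1 X0.0 Y0.0
; layer 3
G0 Z5.6
G0 X0.0 Y0.0
G1 X20.0 Y0.0
G1 X20.0 Y5.1
G1 X0.0 Y5.1
G1 X0.0 Y0.0
; layer 4
G0 Z7.4
G0 X0.0 Y0.0
G1 X20.0 Y0.0
G1 X20.0 Y3.9
G1 X0.0 Y3.9
G1 X0.0 Y0.0
; layer 5
G0 Z9.3
G0 X0.0 Y0.0
G1 X20.0 Y0.0
G1 X20.0 Y2.6
G1 X0.0 Y2.6
G1 X0.0 Y0.0
; layer 6
G0 Z11.1
G0 X0.0 Y0.0
G1 X20.0 Y0.0
G1 X20.0 Y1.3
G1 X0.0 Y1.3
G1 X0.0 Y0.0
M2 ; end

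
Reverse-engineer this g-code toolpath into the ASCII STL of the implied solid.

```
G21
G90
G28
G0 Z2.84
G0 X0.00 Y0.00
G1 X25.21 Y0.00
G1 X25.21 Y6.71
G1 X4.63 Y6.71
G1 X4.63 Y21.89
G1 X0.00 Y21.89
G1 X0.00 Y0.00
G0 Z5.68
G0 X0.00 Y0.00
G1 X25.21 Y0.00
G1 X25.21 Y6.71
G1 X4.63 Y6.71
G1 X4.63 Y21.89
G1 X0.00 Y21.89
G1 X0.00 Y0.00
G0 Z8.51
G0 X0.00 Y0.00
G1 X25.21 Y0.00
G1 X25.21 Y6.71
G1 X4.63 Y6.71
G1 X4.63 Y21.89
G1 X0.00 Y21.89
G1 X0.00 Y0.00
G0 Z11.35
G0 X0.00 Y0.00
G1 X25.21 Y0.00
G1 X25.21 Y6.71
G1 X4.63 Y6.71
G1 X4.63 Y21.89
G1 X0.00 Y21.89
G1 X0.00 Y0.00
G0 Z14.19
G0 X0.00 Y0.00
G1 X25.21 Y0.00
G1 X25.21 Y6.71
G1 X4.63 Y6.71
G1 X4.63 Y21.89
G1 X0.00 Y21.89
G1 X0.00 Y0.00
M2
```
solid part
  facet normal 0.0000 0.0000 -1.0000
    outer loop
      vertex 25.21 6.71 0.00
      vertex 25.21 0.00 0.00
      vertex 0.00 0.00 0.00
    endloop
  endfacet
  facet normal 0.0000 0.0000 -1.0000
    outer loop
      vertex 4.63 6.71 0.00
      vertex 25.21 6.71 0.00
      vertex 0.00 0.00 0.00
    endloop
  endfacet
  facet normal 0.0000 0.0000 -1.0000
    outer loop
      vertex 4.63 21.89 0.00
      vertex 4.63 6.71 0.00
      vertex 0.00 0.00 0.00
    endloop
  endfacet
  facet normal 0.0000 0.0000 -1.0000
    outer loop
      vertex 0.00 21.89 0.00
      vertex 4.63 21.89 0.00
      vertex 0.00 0.00 0.00
    endloop
  endfacet
  facet normal 0.0000 0.0000 1.0000
    outer loop
      vertex 0.00 0.00 14.19
      vertex 25.21 0.00 14.19
      vertex 25.21 6.71 14.19
    endloop
  endfacet
  facet normal 0.0000 0.0000 1.0000
    outer loop
      vertex 0.00 0.00 14.19
      vertex 25.21 6.71 14.19
      vertex 4.63 6.71 14.19
    endloop
  endfacet
  facet normal 0.0000 0.0000 1.0000
    outer loop
      vertex 0.00 0.00 14.19
      vertex 4.63 6.71 14.19
      vertex 4.63 21.89 14.19
    endloop
  endfacet
  facet normal 0.0000 0.0000 1.0000
    outer loop
      vertex 0.00 0.00 14.19
      vertex 4.63 21.89 14.19
      vertex 0.00 21.89 14.19
    endloop
  endfacet
  facet normal 0.0000 -1.0000 0.0000
    outer loop
      vertex 0.00 0.00 0.00
      vertex 25.21 0.00 0.00
      vertex 25.21 0.00 14.19
    endloop
  endfacet
  facet normal 0.0000 -1.0000 0.0000
    outer loop
      vertex 0.00 0.00 0.00
      vertex 25.21 0.00 14.19
      vertex 0.00 0.00 14.19
    endloop
  endfacet
  facet normal 1.0000 0.0000 0.0000
    outer loop
      vertex 25.21 0.00 0.00
      vertex 25.21 6.71 0.00
      vertex 25.21 6.71 14.19
    endloop
  endfacet
  facet normal 1.0000 0.0000 0.0000
    outer loop
      vertex 25.21 0.00 0.00
      vertex 25.21 6.71 14.19
      vertex 25.21 0.00 14.19
    endloop
  endfacet
  facet normal 0.0000 1.0000 0.0000
    outer loop
      vertex 25.21 6.71 0.00
      vertex 4.63 6.71 0.00
      vertex 4.63 6.71 14.19
    endloop
  endfacet
  facet normal 0.0000 1.0000 0.0000
    outer loop
      vertex 25.21 6.71 0.00
      vertex 4.63 6.71 14.19
      vertex 25.21 6.71 14.19
    endloop
  endfacet
  facet normal 1.0000 0.0000 0.0000
    outer loop
      vertex 4.63 6.71 0.00
      vertex 4.63 21.89 0.00
      vertex 4.63 21.89 14.19
    endloop
  endfacet
  facet normal 1.0000 0.0000 0.0000
    outer loop
      vertex 4.63 6.71 0.00
      vertex 4.63 21.89 14.19
      vertex 4.63 6.71 14.19
    endloop
  endfacet
  facet normal 0.0000 1.0000 0.0000
    outer loop
      vertex 4.63 21.89 0.00
      vertex 0.00 21.89 0.00
      vertex 0.00 21.89 14.19
    endloop
  endfacet
  facet normal 0.0000 1.0000 0.0000
    outer loop
      vertex 4.63 21.89 0.00
      vertex 0.00 21.89 14.19
      vertex 4.63 21.89 14.19
    endloop
  endfacet
  facet normal -1.0000 0.0000 0.0000
    outer loop
      vertex 0.00 21.89 0.00
      vertex 0.00 0.00 0.00
      vertex 0.00 0.00 14.19
    endloop
  endfacet
  facet normal -1.0000 0.0000 0.0000
    outer loop
      vertex 0.00 21.89 0.00
      vertex 0.00 0.00 14.19
      vertex 0.00 21.89 14.19
    endloop
  endfacet
endsolid part

The G0 Z moves step by Δz≈2.84 mm. Every layer's G1 loop is the same polygon, so the solid is a straight extrusion of it from z=0 to z≈14.2. Closing with flat bottom and top caps and triangulating gives 20 facets — an L-shaped prism: outer 25.2 × 21.9 mm, arm thicknesses ≈ 6.71 mm (horizontal) and 4.63 mm (vertical), extruded 14.2 mm in z.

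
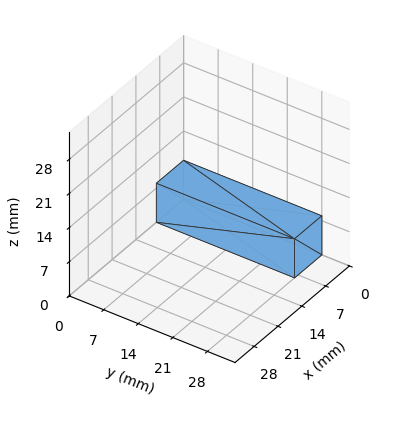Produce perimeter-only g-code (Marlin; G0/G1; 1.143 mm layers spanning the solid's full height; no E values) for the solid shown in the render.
Reading the render: the shape is a rectangular box, roughly 8 × 28 mm footprint and 8 mm tall (dimensions read to the nearest mm from the axis ticks). For the g-code, the solid's height is divided into equal slices at the stated Δz and each level perimeter traced with G1 moves after a G0 lift.

; perimeter-only toolpath
G21 ; units = mm
G90 ; absolute positioning
G28 ; home
; layer 1
G0 Z1.143
G0 X0.000 Y0.000
G1 X8.000 Y0.000
G1 X8.000 Y28.000
G1 X0.000 Y28.000
G1 X0.000 Y0.000
; layer 2
G0 Z2.286
G0 X0.000 Y0.000
G1 X8.000 Y0.000
G1 X8.000 Y28.000
G1 X0.000 Y28.000
G1 X0.000 Y0.000
; layer 3
G0 Z3.429
G0 X0.000 Y0.000
G1 X8.000 Y0.000
G1 X8.000 Y28.000
G1 X0.000 Y28.000
G1 X0.000 Y0.000
; layer 4
G0 Z4.571
G0 X0.000 Y0.000
G1 X8.000 Y0.000
G1 X8.000 Y28.000
G1 X0.000 Y28.000
G1 X0.000 Y0.000
; layer 5
G0 Z5.714
G0 X0.000 Y0.000
G1 X8.000 Y0.000
G1 X8.000 Y28.000
G1 X0.000 Y28.000
G1 X0.000 Y0.000
; layer 6
G0 Z6.857
G0 X0.000 Y0.000
G1 X8.000 Y0.000
G1 X8.000 Y28.000
G1 X0.000 Y28.000
G1 X0.000 Y0.000
; layer 7
G0 Z8.000
G0 X0.000 Y0.000
G1 X8.000 Y0.000
G1 X8.000 Y28.000
G1 X0.000 Y28.000
G1 X0.000 Y0.000
M2 ; end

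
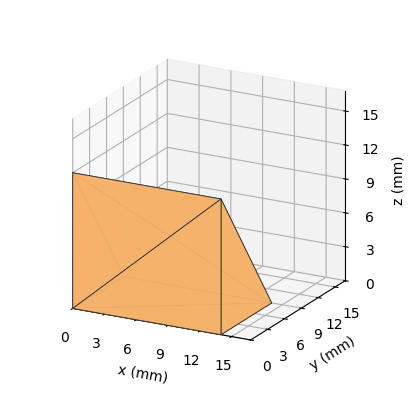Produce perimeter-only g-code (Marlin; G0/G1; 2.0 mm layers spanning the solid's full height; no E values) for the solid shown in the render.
Reading the render: the shape is a wedge (ramp): 14 × 9 mm base, rising to 12 mm along the y=0 edge and sloping linearly to z=0 at y=9 (dimensions read to the nearest mm from the axis ticks). For the g-code, the solid's height is divided into equal slices at the stated Δz and each level perimeter traced with G1 moves after a G0 lift.

; perimeter-only toolpath
G21 ; units = mm
G90 ; absolute positioning
G28 ; home
; layer 1
G0 Z2.0
G0 X0.0 Y0.0
G1 X14.0 Y0.0
G1 X14.0 Y7.5
G1 X0.0 Y7.5
G1 X0.0 Y0.0
; layer 2
G0 Z4.0
G0 X0.0 Y0.0
G1 X14.0 Y0.0
G1 X14.0 Y6.0
G1 X0.0 Y6.0
G1 X0.0 Y0.0
; layer 3
G0 Z6.0
G0 X0.0 Y0.0
G1 X14.0 Y0.0
G1 X14.0 Y4.5
G1 X0.0 Y4.5
G1 X0.0 Y0.0
; layer 4
G0 Z8.0
G0 X0.0 Y0.0
G1 X14.0 Y0.0
G1 X14.0 Y3.0
G1 X0.0 Y3.0
G1 X0.0 Y0.0
; layer 5
G0 Z10.0
G0 X0.0 Y0.0
G1 X14.0 Y0.0
G1 X14.0 Y1.5
G1 X0.0 Y1.5
G1 X0.0 Y0.0
M2 ; end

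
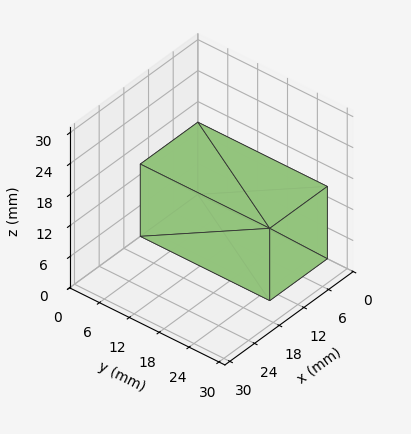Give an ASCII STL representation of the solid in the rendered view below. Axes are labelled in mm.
Reading the render: the shape is a rectangular box, roughly 14 × 26 mm footprint and 14 mm tall (dimensions read to the nearest mm from the axis ticks). For the STL, each face is triangulated and given an outward normal.

solid part
  facet normal 0.0000 0.0000 -1.0000
    outer loop
      vertex 14.00 26.00 0.00
      vertex 14.00 0.00 0.00
      vertex 0.00 0.00 0.00
    endloop
  endfacet
  facet normal 0.0000 0.0000 -1.0000
    outer loop
      vertex 0.00 26.00 0.00
      vertex 14.00 26.00 0.00
      vertex 0.00 0.00 0.00
    endloop
  endfacet
  facet normal 0.0000 0.0000 1.0000
    outer loop
      vertex 0.00 0.00 14.00
      vertex 14.00 0.00 14.00
      vertex 14.00 26.00 14.00
    endloop
  endfacet
  facet normal 0.0000 0.0000 1.0000
    outer loop
      vertex 0.00 0.00 14.00
      vertex 14.00 26.00 14.00
      vertex 0.00 26.00 14.00
    endloop
  endfacet
  facet normal 0.0000 -1.0000 0.0000
    outer loop
      vertex 0.00 0.00 0.00
      vertex 14.00 0.00 0.00
      vertex 14.00 0.00 14.00
    endloop
  endfacet
  facet normal 0.0000 -1.0000 0.0000
    outer loop
      vertex 0.00 0.00 0.00
      vertex 14.00 0.00 14.00
      vertex 0.00 0.00 14.00
    endloop
  endfacet
  facet normal 0.0000 1.0000 0.0000
    outer loop
      vertex 14.00 26.00 14.00
      vertex 14.00 26.00 0.00
      vertex 0.00 26.00 0.00
    endloop
  endfacet
  facet normal 0.0000 1.0000 0.0000
    outer loop
      vertex 0.00 26.00 14.00
      vertex 14.00 26.00 14.00
      vertex 0.00 26.00 0.00
    endloop
  endfacet
  facet normal -1.0000 0.0000 0.0000
    outer loop
      vertex 0.00 26.00 14.00
      vertex 0.00 26.00 0.00
      vertex 0.00 0.00 0.00
    endloop
  endfacet
  facet normal -1.0000 0.0000 0.0000
    outer loop
      vertex 0.00 0.00 14.00
      vertex 0.00 26.00 14.00
      vertex 0.00 0.00 0.00
    endloop
  endfacet
  facet normal 1.0000 0.0000 0.0000
    outer loop
      vertex 14.00 0.00 0.00
      vertex 14.00 26.00 0.00
      vertex 14.00 26.00 14.00
    endloop
  endfacet
  facet normal 1.0000 0.0000 0.0000
    outer loop
      vertex 14.00 0.00 0.00
      vertex 14.00 26.00 14.00
      vertex 14.00 0.00 14.00
    endloop
  endfacet
endsolid part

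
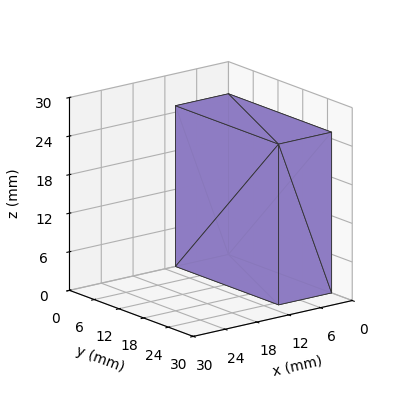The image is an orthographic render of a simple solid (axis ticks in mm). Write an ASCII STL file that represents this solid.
Reading the render: the shape is a rectangular box, roughly 10 × 25 mm footprint and 25 mm tall (dimensions read to the nearest mm from the axis ticks). For the STL, each face is triangulated and given an outward normal.

solid part
  facet normal 0.0000 0.0000 -1.0000
    outer loop
      vertex 10.0 25.0 0.0
      vertex 10.0 0.0 0.0
      vertex 0.0 0.0 0.0
    endloop
  endfacet
  facet normal 0.0000 0.0000 -1.0000
    outer loop
      vertex 0.0 25.0 0.0
      vertex 10.0 25.0 0.0
      vertex 0.0 0.0 0.0
    endloop
  endfacet
  facet normal 0.0000 0.0000 1.0000
    outer loop
      vertex 0.0 0.0 25.0
      vertex 10.0 0.0 25.0
      vertex 10.0 25.0 25.0
    endloop
  endfacet
  facet normal 0.0000 0.0000 1.0000
    outer loop
      vertex 0.0 0.0 25.0
      vertex 10.0 25.0 25.0
      vertex 0.0 25.0 25.0
    endloop
  endfacet
  facet normal 0.0000 -1.0000 0.0000
    outer loop
      vertex 0.0 0.0 0.0
      vertex 10.0 0.0 0.0
      vertex 10.0 0.0 25.0
    endloop
  endfacet
  facet normal 0.0000 -1.0000 0.0000
    outer loop
      vertex 0.0 0.0 0.0
      vertex 10.0 0.0 25.0
      vertex 0.0 0.0 25.0
    endloop
  endfacet
  facet normal 0.0000 1.0000 0.0000
    outer loop
      vertex 10.0 25.0 25.0
      vertex 10.0 25.0 0.0
      vertex 0.0 25.0 0.0
    endloop
  endfacet
  facet normal 0.0000 1.0000 0.0000
    outer loop
      vertex 0.0 25.0 25.0
      vertex 10.0 25.0 25.0
      vertex 0.0 25.0 0.0
    endloop
  endfacet
  facet normal -1.0000 0.0000 0.0000
    outer loop
      vertex 0.0 25.0 25.0
      vertex 0.0 25.0 0.0
      vertex 0.0 0.0 0.0
    endloop
  endfacet
  facet normal -1.0000 0.0000 0.0000
    outer loop
      vertex 0.0 0.0 25.0
      vertex 0.0 25.0 25.0
      vertex 0.0 0.0 0.0
    endloop
  endfacet
  facet normal 1.0000 0.0000 0.0000
    outer loop
      vertex 10.0 0.0 0.0
      vertex 10.0 25.0 0.0
      vertex 10.0 25.0 25.0
    endloop
  endfacet
  facet normal 1.0000 0.0000 0.0000
    outer loop
      vertex 10.0 0.0 0.0
      vertex 10.0 25.0 25.0
      vertex 10.0 0.0 25.0
    endloop
  endfacet
endsolid part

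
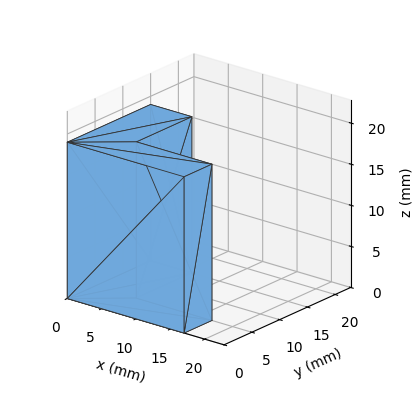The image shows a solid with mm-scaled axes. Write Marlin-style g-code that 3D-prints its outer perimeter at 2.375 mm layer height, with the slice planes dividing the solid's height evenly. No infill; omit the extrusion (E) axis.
Reading the render: the shape is an L-shaped prism: outer 17 × 15 mm, arm thicknesses ≈ 5 mm (horizontal) and 6 mm (vertical), extruded 19 mm in z (dimensions read to the nearest mm from the axis ticks). For the g-code, the solid's height is divided into equal slices at the stated Δz and each level perimeter traced with G1 moves after a G0 lift.

; perimeter-only toolpath
G21 ; units = mm
G90 ; absolute positioning
G28 ; home
; layer 1
G0 Z2.375
G0 X0.000 Y0.000
G1 X17.000 Y0.000
G1 X17.000 Y5.000
G1 X6.000 Y5.000
G1 X6.000 Y15.000
G1 X0.000 Y15.000
G1 X0.000 Y0.000
; layer 2
G0 Z4.750
G0 X0.000 Y0.000
G1 X17.000 Y0.000
G1 X17.000 Y5.000
G1 X6.000 Y5.000
G1 X6.000 Y15.000
G1 X0.000 Y15.000
G1 X0.000 Y0.000
; layer 3
G0 Z7.125
G0 X0.000 Y0.000
G1 X17.000 Y0.000
G1 X17.000 Y5.000
G1 X6.000 Y5.000
G1 X6.000 Y15.000
G1 X0.000 Y15.000
G1 X0.000 Y0.000
; layer 4
G0 Z9.500
G0 X0.000 Y0.000
G1 X17.000 Y0.000
G1 X17.000 Y5.000
G1 X6.000 Y5.000
G1 X6.000 Y15.000
G1 X0.000 Y15.000
G1 X0.000 Y0.000
; layer 5
G0 Z11.875
G0 X0.000 Y0.000
G1 X17.000 Y0.000
G1 X17.000 Y5.000
G1 X6.000 Y5.000
G1 X6.000 Y15.000
G1 X0.000 Y15.000
G1 X0.000 Y0.000
; layer 6
G0 Z14.250
G0 X0.000 Y0.000
G1 X17.000 Y0.000
G1 X17.000 Y5.000
G1 X6.000 Y5.000
G1 X6.000 Y15.000
G1 X0.000 Y15.000
G1 X0.000 Y0.000
; layer 7
G0 Z16.625
G0 X0.000 Y0.000
G1 X17.000 Y0.000
G1 X17.000 Y5.000
G1 X6.000 Y5.000
G1 X6.000 Y15.000
G1 X0.000 Y15.000
G1 X0.000 Y0.000
; layer 8
G0 Z19.000
G0 X0.000 Y0.000
G1 X17.000 Y0.000
G1 X17.000 Y5.000
G1 X6.000 Y5.000
G1 X6.000 Y15.000
G1 X0.000 Y15.000
G1 X0.000 Y0.000
M2 ; end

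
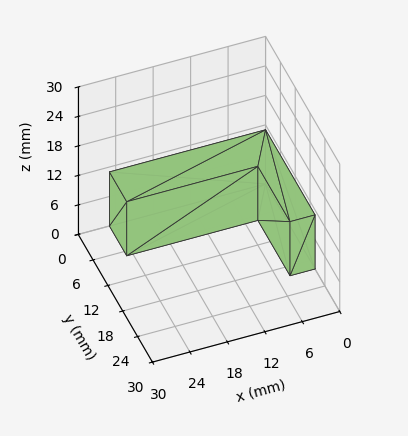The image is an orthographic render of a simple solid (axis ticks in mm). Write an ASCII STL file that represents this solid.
Reading the render: the shape is an L-shaped prism: outer 25 × 20 mm, arm thicknesses ≈ 7 mm (horizontal) and 4 mm (vertical), extruded 11 mm in z (dimensions read to the nearest mm from the axis ticks). For the STL, each face is triangulated and given an outward normal.

solid part
  facet normal 0.0000 0.0000 -1.0000
    outer loop
      vertex 25.0 7.0 0.0
      vertex 25.0 0.0 0.0
      vertex 0.0 0.0 0.0
    endloop
  endfacet
  facet normal 0.0000 0.0000 -1.0000
    outer loop
      vertex 4.0 7.0 0.0
      vertex 25.0 7.0 0.0
      vertex 0.0 0.0 0.0
    endloop
  endfacet
  facet normal 0.0000 0.0000 -1.0000
    outer loop
      vertex 4.0 20.0 0.0
      vertex 4.0 7.0 0.0
      vertex 0.0 0.0 0.0
    endloop
  endfacet
  facet normal 0.0000 0.0000 -1.0000
    outer loop
      vertex 0.0 20.0 0.0
      vertex 4.0 20.0 0.0
      vertex 0.0 0.0 0.0
    endloop
  endfacet
  facet normal 0.0000 0.0000 1.0000
    outer loop
      vertex 0.0 0.0 11.0
      vertex 25.0 0.0 11.0
      vertex 25.0 7.0 11.0
    endloop
  endfacet
  facet normal 0.0000 0.0000 1.0000
    outer loop
      vertex 0.0 0.0 11.0
      vertex 25.0 7.0 11.0
      vertex 4.0 7.0 11.0
    endloop
  endfacet
  facet normal 0.0000 0.0000 1.0000
    outer loop
      vertex 0.0 0.0 11.0
      vertex 4.0 7.0 11.0
      vertex 4.0 20.0 11.0
    endloop
  endfacet
  facet normal 0.0000 0.0000 1.0000
    outer loop
      vertex 0.0 0.0 11.0
      vertex 4.0 20.0 11.0
      vertex 0.0 20.0 11.0
    endloop
  endfacet
  facet normal 0.0000 -1.0000 0.0000
    outer loop
      vertex 0.0 0.0 0.0
      vertex 25.0 0.0 0.0
      vertex 25.0 0.0 11.0
    endloop
  endfacet
  facet normal 0.0000 -1.0000 0.0000
    outer loop
      vertex 0.0 0.0 0.0
      vertex 25.0 0.0 11.0
      vertex 0.0 0.0 11.0
    endloop
  endfacet
  facet normal 1.0000 0.0000 0.0000
    outer loop
      vertex 25.0 0.0 0.0
      vertex 25.0 7.0 0.0
      vertex 25.0 7.0 11.0
    endloop
  endfacet
  facet normal 1.0000 0.0000 0.0000
    outer loop
      vertex 25.0 0.0 0.0
      vertex 25.0 7.0 11.0
      vertex 25.0 0.0 11.0
    endloop
  endfacet
  facet normal 0.0000 1.0000 0.0000
    outer loop
      vertex 25.0 7.0 0.0
      vertex 4.0 7.0 0.0
      vertex 4.0 7.0 11.0
    endloop
  endfacet
  facet normal 0.0000 1.0000 0.0000
    outer loop
      vertex 25.0 7.0 0.0
      vertex 4.0 7.0 11.0
      vertex 25.0 7.0 11.0
    endloop
  endfacet
  facet normal 1.0000 0.0000 0.0000
    outer loop
      vertex 4.0 7.0 0.0
      vertex 4.0 20.0 0.0
      vertex 4.0 20.0 11.0
    endloop
  endfacet
  facet normal 1.0000 0.0000 0.0000
    outer loop
      vertex 4.0 7.0 0.0
      vertex 4.0 20.0 11.0
      vertex 4.0 7.0 11.0
    endloop
  endfacet
  facet normal 0.0000 1.0000 0.0000
    outer loop
      vertex 4.0 20.0 0.0
      vertex 0.0 20.0 0.0
      vertex 0.0 20.0 11.0
    endloop
  endfacet
  facet normal 0.0000 1.0000 0.0000
    outer loop
      vertex 4.0 20.0 0.0
      vertex 0.0 20.0 11.0
      vertex 4.0 20.0 11.0
    endloop
  endfacet
  facet normal -1.0000 0.0000 0.0000
    outer loop
      vertex 0.0 20.0 0.0
      vertex 0.0 0.0 0.0
      vertex 0.0 0.0 11.0
    endloop
  endfacet
  facet normal -1.0000 0.0000 0.0000
    outer loop
      vertex 0.0 20.0 0.0
      vertex 0.0 0.0 11.0
      vertex 0.0 20.0 11.0
    endloop
  endfacet
endsolid part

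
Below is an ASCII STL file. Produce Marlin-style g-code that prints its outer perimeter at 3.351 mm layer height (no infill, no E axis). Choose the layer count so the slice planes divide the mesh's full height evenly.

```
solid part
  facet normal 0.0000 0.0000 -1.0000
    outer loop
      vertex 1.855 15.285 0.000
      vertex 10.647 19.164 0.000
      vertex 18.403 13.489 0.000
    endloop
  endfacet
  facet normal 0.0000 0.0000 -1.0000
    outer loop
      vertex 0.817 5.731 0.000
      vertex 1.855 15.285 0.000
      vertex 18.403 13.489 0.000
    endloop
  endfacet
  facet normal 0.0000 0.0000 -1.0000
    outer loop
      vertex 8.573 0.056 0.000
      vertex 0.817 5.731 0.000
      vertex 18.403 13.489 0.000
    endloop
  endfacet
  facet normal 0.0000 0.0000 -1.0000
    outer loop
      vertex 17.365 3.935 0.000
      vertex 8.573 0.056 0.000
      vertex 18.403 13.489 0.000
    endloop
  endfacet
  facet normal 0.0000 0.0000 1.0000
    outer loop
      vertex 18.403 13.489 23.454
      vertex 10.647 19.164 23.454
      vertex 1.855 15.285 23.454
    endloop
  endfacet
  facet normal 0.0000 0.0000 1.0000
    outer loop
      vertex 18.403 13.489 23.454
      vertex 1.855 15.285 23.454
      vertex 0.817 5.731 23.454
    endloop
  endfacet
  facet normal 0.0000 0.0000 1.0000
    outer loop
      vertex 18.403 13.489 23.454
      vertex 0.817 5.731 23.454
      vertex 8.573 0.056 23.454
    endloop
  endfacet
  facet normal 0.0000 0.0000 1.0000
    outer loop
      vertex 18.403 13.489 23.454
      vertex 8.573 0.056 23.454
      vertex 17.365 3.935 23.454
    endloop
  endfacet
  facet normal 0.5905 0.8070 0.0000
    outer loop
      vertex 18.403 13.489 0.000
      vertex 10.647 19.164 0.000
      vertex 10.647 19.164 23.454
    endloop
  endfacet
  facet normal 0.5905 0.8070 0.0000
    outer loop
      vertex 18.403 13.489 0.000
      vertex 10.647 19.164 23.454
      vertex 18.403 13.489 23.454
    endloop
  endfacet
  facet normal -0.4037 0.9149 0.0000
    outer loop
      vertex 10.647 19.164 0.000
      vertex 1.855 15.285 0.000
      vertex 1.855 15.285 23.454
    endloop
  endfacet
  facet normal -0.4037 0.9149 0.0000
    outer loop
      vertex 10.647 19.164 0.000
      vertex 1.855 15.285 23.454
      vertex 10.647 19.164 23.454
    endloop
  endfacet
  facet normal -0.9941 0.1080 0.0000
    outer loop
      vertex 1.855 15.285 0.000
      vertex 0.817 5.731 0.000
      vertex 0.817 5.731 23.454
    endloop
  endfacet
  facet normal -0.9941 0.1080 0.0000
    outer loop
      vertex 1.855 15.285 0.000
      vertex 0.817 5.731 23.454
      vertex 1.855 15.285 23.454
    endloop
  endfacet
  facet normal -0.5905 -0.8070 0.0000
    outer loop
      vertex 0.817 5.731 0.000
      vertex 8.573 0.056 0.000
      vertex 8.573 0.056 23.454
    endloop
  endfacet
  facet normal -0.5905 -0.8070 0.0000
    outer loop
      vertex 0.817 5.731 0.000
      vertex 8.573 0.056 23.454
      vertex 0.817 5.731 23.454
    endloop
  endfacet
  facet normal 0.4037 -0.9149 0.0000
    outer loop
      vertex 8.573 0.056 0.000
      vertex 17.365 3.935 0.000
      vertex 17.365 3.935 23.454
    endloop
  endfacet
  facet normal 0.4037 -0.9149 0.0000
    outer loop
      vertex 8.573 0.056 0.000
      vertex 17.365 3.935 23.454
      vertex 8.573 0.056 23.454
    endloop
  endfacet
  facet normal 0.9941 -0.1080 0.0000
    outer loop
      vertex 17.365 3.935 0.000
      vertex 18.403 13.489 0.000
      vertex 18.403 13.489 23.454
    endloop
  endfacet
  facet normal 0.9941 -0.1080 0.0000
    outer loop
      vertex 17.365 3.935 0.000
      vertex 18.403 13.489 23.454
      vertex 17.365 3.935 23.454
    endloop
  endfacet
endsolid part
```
; perimeter-only toolpath
G21 ; units = mm
G90 ; absolute positioning
G28 ; home
; layer 1
G0 Z3.351
G0 X18.403 Y13.489
G1 X10.647 Y19.164
G1 X1.855 Y15.285
G1 X0.817 Y5.731
G1 X8.573 Y0.056
G1 X17.365 Y3.935
G1 X18.403 Y13.489
; layer 2
G0 Z6.701
G0 X18.403 Y13.489
G1 X10.647 Y19.164
G1 X1.855 Y15.285
G1 X0.817 Y5.731
G1 X8.573 Y0.056
G1 X17.365 Y3.935
G1 X18.403 Y13.489
; layer 3
G0 Z10.052
G0 X18.403 Y13.489
G1 X10.647 Y19.164
G1 X1.855 Y15.285
G1 X0.817 Y5.731
G1 X8.573 Y0.056
G1 X17.365 Y3.935
G1 X18.403 Y13.489
; layer 4
G0 Z13.402
G0 X18.403 Y13.489
G1 X10.647 Y19.164
G1 X1.855 Y15.285
G1 X0.817 Y5.731
G1 X8.573 Y0.056
G1 X17.365 Y3.935
G1 X18.403 Y13.489
; layer 5
G0 Z16.753
G0 X18.403 Y13.489
G1 X10.647 Y19.164
G1 X1.855 Y15.285
G1 X0.817 Y5.731
G1 X8.573 Y0.056
G1 X17.365 Y3.935
G1 X18.403 Y13.489
; layer 6
G0 Z20.103
G0 X18.403 Y13.489
G1 X10.647 Y19.164
G1 X1.855 Y15.285
G1 X0.817 Y5.731
G1 X8.573 Y0.056
G1 X17.365 Y3.935
G1 X18.403 Y13.489
; layer 7
G0 Z23.454
G0 X18.403 Y13.489
G1 X10.647 Y19.164
G1 X1.855 Y15.285
G1 X0.817 Y5.731
G1 X8.573 Y0.056
G1 X17.365 Y3.935
G1 X18.403 Y13.489
M2 ; end

The solid is a regular 6-sided prism (a cylinder approximated with 6 flat sides), circumscribed radius ≈ 9.61 mm, height ≈ 23.5 mm. Slicing at Δz = 3.351 mm — 7 equal slices spanning the solid's height, so layer i sits at z = i·h/7 — gives 7 non-empty perimeters. Each is a 6-segment closed polygon; G0 lifts to the layer z and rapids to the start vertex, then G1 traces the edges.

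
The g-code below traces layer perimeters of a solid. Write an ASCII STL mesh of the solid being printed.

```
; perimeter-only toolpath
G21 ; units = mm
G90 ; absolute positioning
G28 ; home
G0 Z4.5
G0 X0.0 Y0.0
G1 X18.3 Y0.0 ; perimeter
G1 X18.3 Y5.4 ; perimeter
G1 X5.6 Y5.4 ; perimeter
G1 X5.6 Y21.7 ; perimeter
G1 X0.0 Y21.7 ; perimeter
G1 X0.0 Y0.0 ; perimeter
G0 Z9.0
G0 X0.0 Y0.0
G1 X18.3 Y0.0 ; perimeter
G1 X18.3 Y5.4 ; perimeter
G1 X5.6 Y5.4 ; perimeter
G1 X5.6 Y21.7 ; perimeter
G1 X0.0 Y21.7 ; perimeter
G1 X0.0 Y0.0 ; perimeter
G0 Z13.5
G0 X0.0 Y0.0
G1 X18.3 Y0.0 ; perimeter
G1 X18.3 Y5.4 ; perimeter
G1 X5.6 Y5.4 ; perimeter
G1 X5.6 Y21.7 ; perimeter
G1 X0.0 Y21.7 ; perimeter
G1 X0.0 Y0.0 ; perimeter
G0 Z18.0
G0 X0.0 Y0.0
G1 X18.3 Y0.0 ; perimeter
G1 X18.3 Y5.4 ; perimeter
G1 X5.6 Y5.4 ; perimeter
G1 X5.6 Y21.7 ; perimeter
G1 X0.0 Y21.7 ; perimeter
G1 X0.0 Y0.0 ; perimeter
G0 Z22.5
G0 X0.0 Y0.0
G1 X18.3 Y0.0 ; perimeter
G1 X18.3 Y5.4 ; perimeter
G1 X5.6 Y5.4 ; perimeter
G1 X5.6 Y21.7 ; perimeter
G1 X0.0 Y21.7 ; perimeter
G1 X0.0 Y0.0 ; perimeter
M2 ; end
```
solid part
  facet normal 0.0000 0.0000 -1.0000
    outer loop
      vertex 18.3 5.4 0.0
      vertex 18.3 0.0 0.0
      vertex 0.0 0.0 0.0
    endloop
  endfacet
  facet normal 0.0000 0.0000 -1.0000
    outer loop
      vertex 5.6 5.4 0.0
      vertex 18.3 5.4 0.0
      vertex 0.0 0.0 0.0
    endloop
  endfacet
  facet normal 0.0000 0.0000 -1.0000
    outer loop
      vertex 5.6 21.7 0.0
      vertex 5.6 5.4 0.0
      vertex 0.0 0.0 0.0
    endloop
  endfacet
  facet normal 0.0000 0.0000 -1.0000
    outer loop
      vertex 0.0 21.7 0.0
      vertex 5.6 21.7 0.0
      vertex 0.0 0.0 0.0
    endloop
  endfacet
  facet normal 0.0000 0.0000 1.0000
    outer loop
      vertex 0.0 0.0 22.5
      vertex 18.3 0.0 22.5
      vertex 18.3 5.4 22.5
    endloop
  endfacet
  facet normal 0.0000 0.0000 1.0000
    outer loop
      vertex 0.0 0.0 22.5
      vertex 18.3 5.4 22.5
      vertex 5.6 5.4 22.5
    endloop
  endfacet
  facet normal 0.0000 0.0000 1.0000
    outer loop
      vertex 0.0 0.0 22.5
      vertex 5.6 5.4 22.5
      vertex 5.6 21.7 22.5
    endloop
  endfacet
  facet normal 0.0000 0.0000 1.0000
    outer loop
      vertex 0.0 0.0 22.5
      vertex 5.6 21.7 22.5
      vertex 0.0 21.7 22.5
    endloop
  endfacet
  facet normal 0.0000 -1.0000 0.0000
    outer loop
      vertex 0.0 0.0 0.0
      vertex 18.3 0.0 0.0
      vertex 18.3 0.0 22.5
    endloop
  endfacet
  facet normal 0.0000 -1.0000 0.0000
    outer loop
      vertex 0.0 0.0 0.0
      vertex 18.3 0.0 22.5
      vertex 0.0 0.0 22.5
    endloop
  endfacet
  facet normal 1.0000 0.0000 0.0000
    outer loop
      vertex 18.3 0.0 0.0
      vertex 18.3 5.4 0.0
      vertex 18.3 5.4 22.5
    endloop
  endfacet
  facet normal 1.0000 0.0000 0.0000
    outer loop
      vertex 18.3 0.0 0.0
      vertex 18.3 5.4 22.5
      vertex 18.3 0.0 22.5
    endloop
  endfacet
  facet normal 0.0000 1.0000 0.0000
    outer loop
      vertex 18.3 5.4 0.0
      vertex 5.6 5.4 0.0
      vertex 5.6 5.4 22.5
    endloop
  endfacet
  facet normal 0.0000 1.0000 0.0000
    outer loop
      vertex 18.3 5.4 0.0
      vertex 5.6 5.4 22.5
      vertex 18.3 5.4 22.5
    endloop
  endfacet
  facet normal 1.0000 0.0000 0.0000
    outer loop
      vertex 5.6 5.4 0.0
      vertex 5.6 21.7 0.0
      vertex 5.6 21.7 22.5
    endloop
  endfacet
  facet normal 1.0000 0.0000 0.0000
    outer loop
      vertex 5.6 5.4 0.0
      vertex 5.6 21.7 22.5
      vertex 5.6 5.4 22.5
    endloop
  endfacet
  facet normal 0.0000 1.0000 0.0000
    outer loop
      vertex 5.6 21.7 0.0
      vertex 0.0 21.7 0.0
      vertex 0.0 21.7 22.5
    endloop
  endfacet
  facet normal 0.0000 1.0000 0.0000
    outer loop
      vertex 5.6 21.7 0.0
      vertex 0.0 21.7 22.5
      vertex 5.6 21.7 22.5
    endloop
  endfacet
  facet normal -1.0000 0.0000 0.0000
    outer loop
      vertex 0.0 21.7 0.0
      vertex 0.0 0.0 0.0
      vertex 0.0 0.0 22.5
    endloop
  endfacet
  facet normal -1.0000 0.0000 0.0000
    outer loop
      vertex 0.0 21.7 0.0
      vertex 0.0 0.0 22.5
      vertex 0.0 21.7 22.5
    endloop
  endfacet
endsolid part

The G0 Z moves step by Δz≈4.5 mm. Every layer's G1 loop is the same polygon, so the solid is a straight extrusion of it from z=0 to z≈22.5. Closing with flat bottom and top caps and triangulating gives 20 facets — an L-shaped prism: outer 18.3 × 21.7 mm, arm thicknesses ≈ 5.4 mm (horizontal) and 5.6 mm (vertical), extruded 22.5 mm in z.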